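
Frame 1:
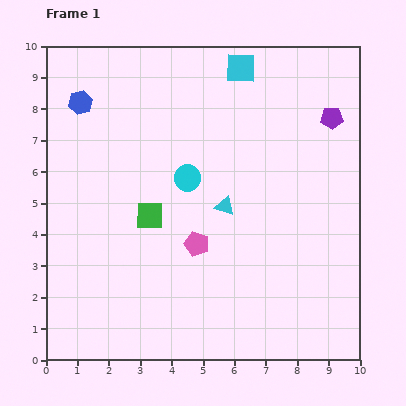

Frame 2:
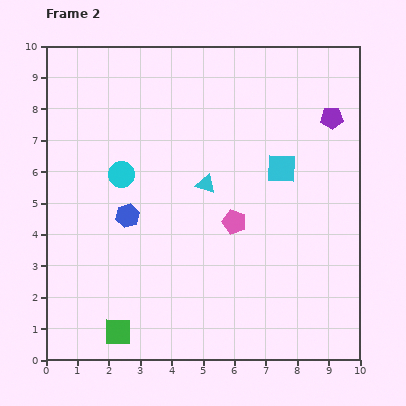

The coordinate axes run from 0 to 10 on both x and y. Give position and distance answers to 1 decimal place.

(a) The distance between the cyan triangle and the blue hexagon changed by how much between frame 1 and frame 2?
-3.0

Distance in frame 1: 5.7. Distance in frame 2: 2.7.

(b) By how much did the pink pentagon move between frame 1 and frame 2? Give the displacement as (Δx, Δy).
(1.2, 0.7)

The pink pentagon was at (4.8, 3.7) in frame 1 and (6.0, 4.4) in frame 2.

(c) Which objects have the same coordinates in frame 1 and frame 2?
the purple pentagon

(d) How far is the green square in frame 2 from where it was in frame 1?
3.8

The green square moved from (3.3, 4.6) to (2.3, 0.9), a distance of √(1.0² + 3.7²) ≈ 3.8.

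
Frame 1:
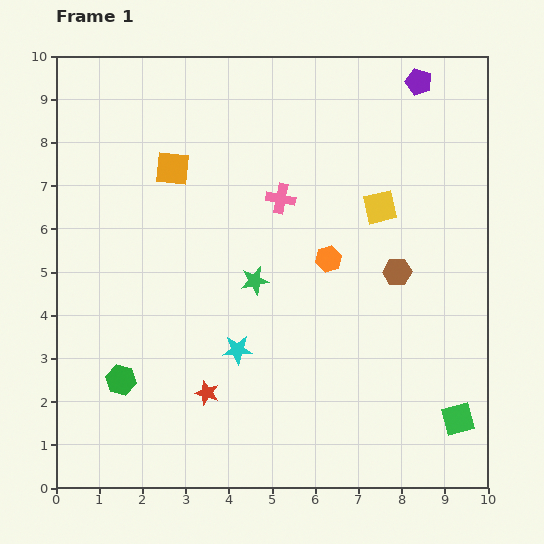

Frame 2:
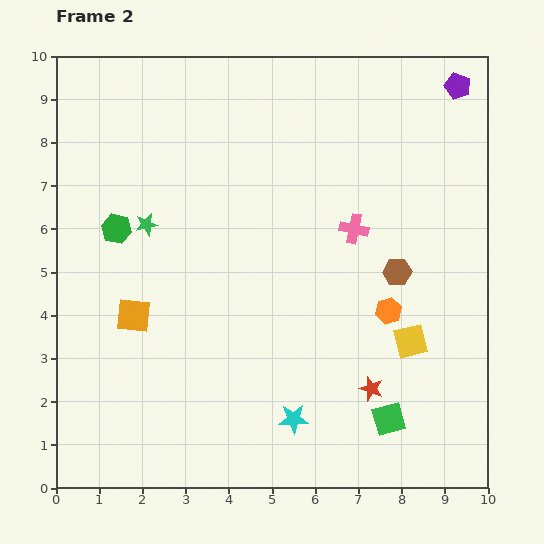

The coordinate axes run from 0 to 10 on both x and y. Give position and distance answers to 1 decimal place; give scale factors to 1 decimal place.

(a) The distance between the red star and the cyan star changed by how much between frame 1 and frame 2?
+0.7

Distance in frame 1: 1.2. Distance in frame 2: 1.9.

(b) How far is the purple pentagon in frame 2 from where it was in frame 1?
0.9

The purple pentagon moved from (8.4, 9.4) to (9.3, 9.3), a distance of √(0.9² + 0.1²) ≈ 0.9.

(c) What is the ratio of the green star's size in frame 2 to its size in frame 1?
0.8×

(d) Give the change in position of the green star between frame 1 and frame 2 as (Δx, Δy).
(-2.5, 1.3)

The green star was at (4.6, 4.8) in frame 1 and (2.1, 6.1) in frame 2.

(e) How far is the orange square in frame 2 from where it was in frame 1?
3.5

The orange square moved from (2.7, 7.4) to (1.8, 4.0), a distance of √(0.9² + 3.4²) ≈ 3.5.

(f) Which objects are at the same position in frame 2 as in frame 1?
the brown hexagon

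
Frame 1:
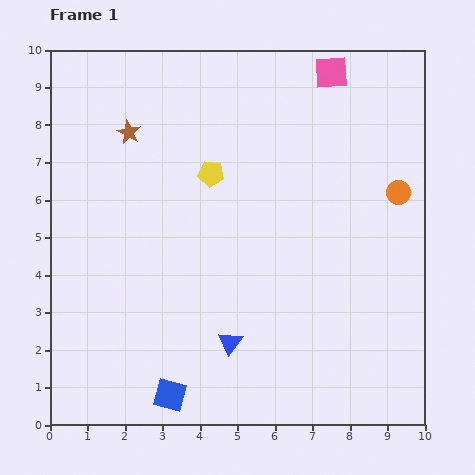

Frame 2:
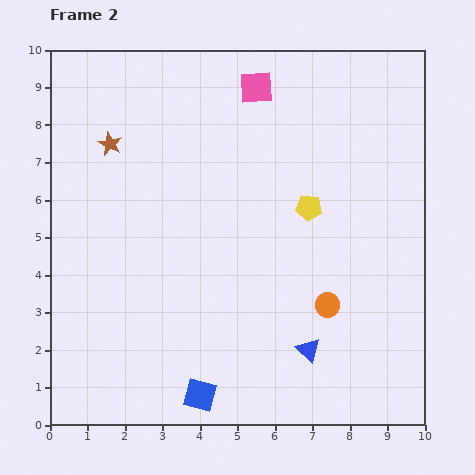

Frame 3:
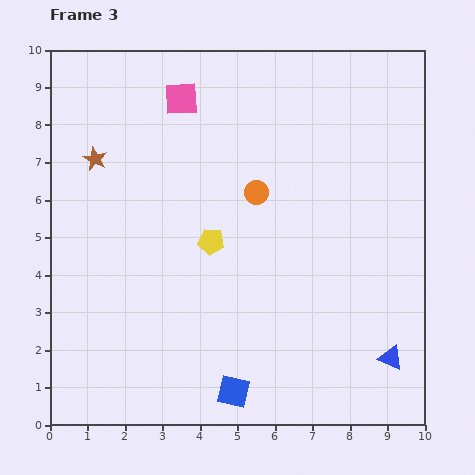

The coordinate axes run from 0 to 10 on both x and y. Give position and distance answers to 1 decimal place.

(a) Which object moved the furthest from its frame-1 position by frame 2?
the orange circle

(moved 3.6; next 2.8)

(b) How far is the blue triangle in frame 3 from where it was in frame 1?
4.3

The blue triangle moved from (4.8, 2.2) to (9.1, 1.8), a distance of √(4.3² + 0.4²) ≈ 4.3.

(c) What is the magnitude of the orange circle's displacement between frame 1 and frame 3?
3.8

The orange circle moved from (9.3, 6.2) to (5.5, 6.2), a distance of √(3.8² + 0.0²) ≈ 3.8.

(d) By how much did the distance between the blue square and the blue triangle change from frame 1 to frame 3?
+2.2

Distance in frame 1: 2.1. Distance in frame 3: 4.3.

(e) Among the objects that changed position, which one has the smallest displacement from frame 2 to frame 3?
the brown star

(moved 0.6)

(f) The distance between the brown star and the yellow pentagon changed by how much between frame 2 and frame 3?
-1.8

Distance in frame 2: 5.6. Distance in frame 3: 3.8.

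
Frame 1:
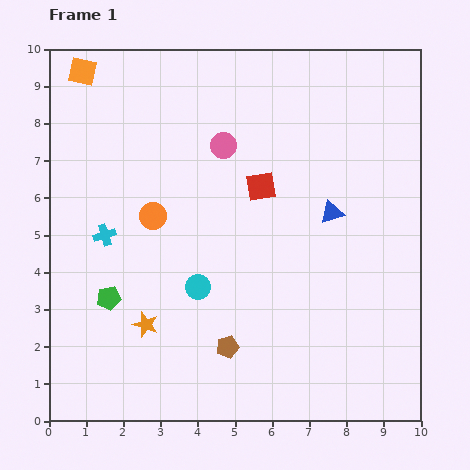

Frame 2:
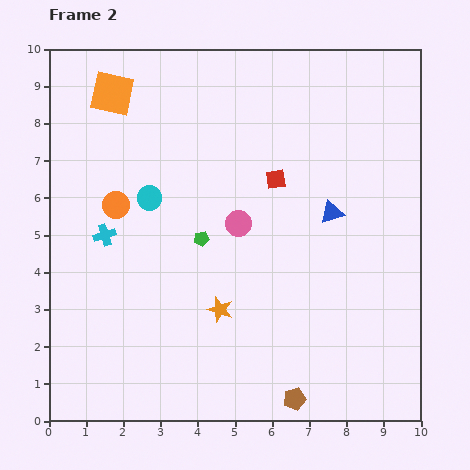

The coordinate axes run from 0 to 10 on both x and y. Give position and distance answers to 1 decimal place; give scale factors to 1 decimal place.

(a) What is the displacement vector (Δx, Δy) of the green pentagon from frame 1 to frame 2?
(2.5, 1.6)

The green pentagon was at (1.6, 3.3) in frame 1 and (4.1, 4.9) in frame 2.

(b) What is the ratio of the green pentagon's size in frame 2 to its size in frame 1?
0.6×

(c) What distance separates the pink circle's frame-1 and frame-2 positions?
2.1

The pink circle moved from (4.7, 7.4) to (5.1, 5.3), a distance of √(0.4² + 2.1²) ≈ 2.1.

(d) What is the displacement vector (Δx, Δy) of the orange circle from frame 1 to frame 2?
(-1.0, 0.3)

The orange circle was at (2.8, 5.5) in frame 1 and (1.8, 5.8) in frame 2.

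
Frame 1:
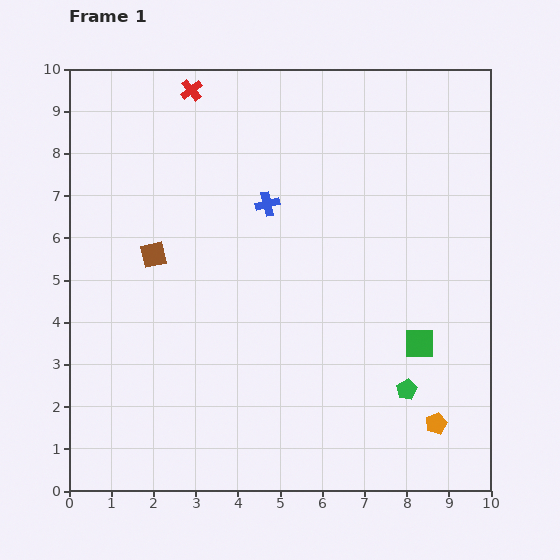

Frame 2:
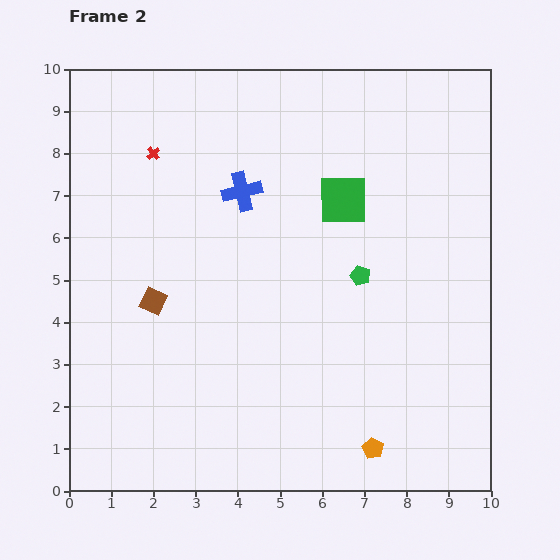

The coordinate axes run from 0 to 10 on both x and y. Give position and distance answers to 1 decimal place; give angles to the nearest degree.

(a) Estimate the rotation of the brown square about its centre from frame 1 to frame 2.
37° clockwise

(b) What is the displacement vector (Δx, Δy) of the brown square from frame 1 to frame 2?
(0.0, -1.1)

The brown square was at (2.0, 5.6) in frame 1 and (2.0, 4.5) in frame 2.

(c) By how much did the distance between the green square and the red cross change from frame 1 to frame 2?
-3.5

Distance in frame 1: 8.1. Distance in frame 2: 4.6.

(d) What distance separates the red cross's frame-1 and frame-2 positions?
1.7

The red cross moved from (2.9, 9.5) to (2.0, 8.0), a distance of √(0.9² + 1.5²) ≈ 1.7.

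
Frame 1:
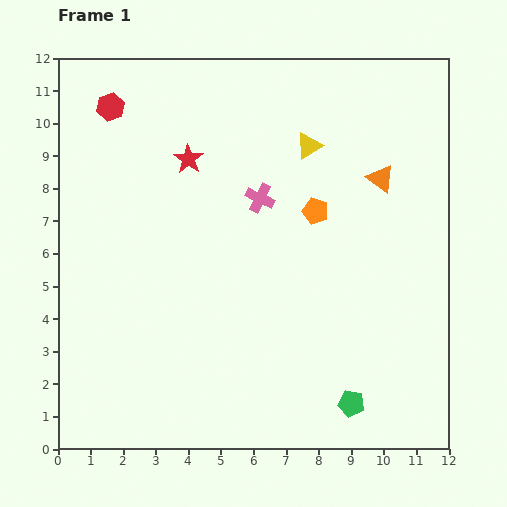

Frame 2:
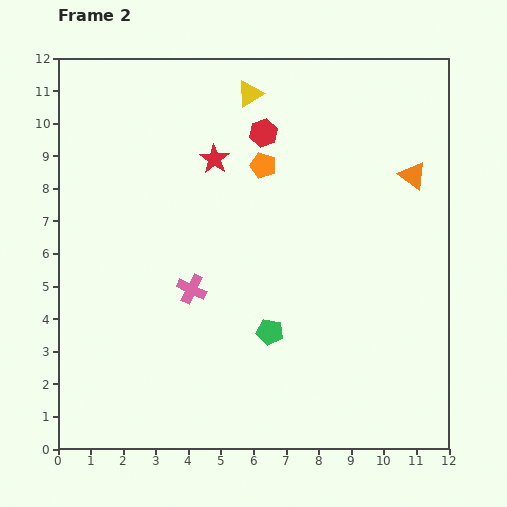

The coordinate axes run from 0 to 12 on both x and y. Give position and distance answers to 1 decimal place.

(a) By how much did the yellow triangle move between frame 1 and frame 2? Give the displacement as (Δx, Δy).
(-1.8, 1.6)

The yellow triangle was at (7.7, 9.3) in frame 1 and (5.9, 10.9) in frame 2.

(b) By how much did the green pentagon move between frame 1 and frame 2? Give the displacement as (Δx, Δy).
(-2.5, 2.2)

The green pentagon was at (9.0, 1.4) in frame 1 and (6.5, 3.6) in frame 2.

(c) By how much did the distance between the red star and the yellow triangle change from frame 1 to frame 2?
-1.4

Distance in frame 1: 3.7. Distance in frame 2: 2.3.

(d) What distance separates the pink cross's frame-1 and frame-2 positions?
3.5

The pink cross moved from (6.2, 7.7) to (4.1, 4.9), a distance of √(2.1² + 2.8²) ≈ 3.5.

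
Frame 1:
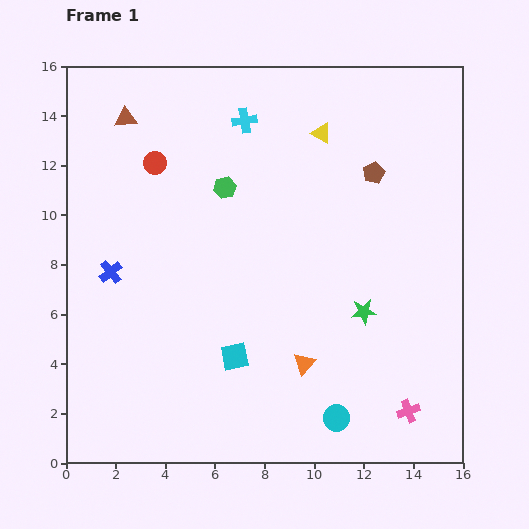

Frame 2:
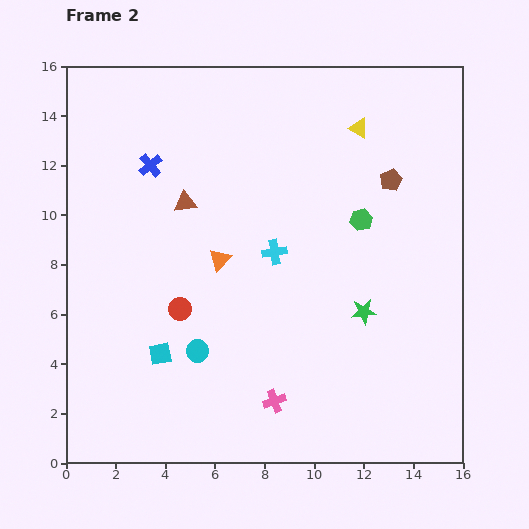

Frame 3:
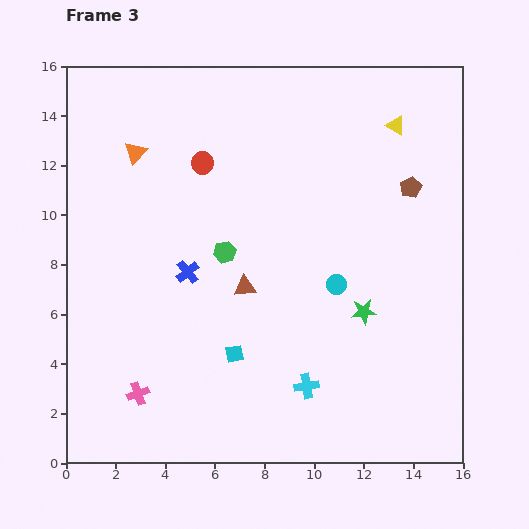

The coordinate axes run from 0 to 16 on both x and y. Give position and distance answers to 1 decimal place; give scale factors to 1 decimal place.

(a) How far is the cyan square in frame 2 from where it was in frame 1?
3.0

The cyan square moved from (6.8, 4.3) to (3.8, 4.4), a distance of √(3.0² + 0.1²) ≈ 3.0.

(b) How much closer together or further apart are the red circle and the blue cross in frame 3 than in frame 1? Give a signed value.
-0.4

Distance in frame 1: 4.8. Distance in frame 3: 4.4.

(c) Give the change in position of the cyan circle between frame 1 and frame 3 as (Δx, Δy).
(0.0, 5.4)

The cyan circle was at (10.9, 1.8) in frame 1 and (10.9, 7.2) in frame 3.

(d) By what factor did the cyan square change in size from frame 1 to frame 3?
0.6×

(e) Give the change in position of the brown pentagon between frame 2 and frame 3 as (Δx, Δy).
(0.8, -0.3)

The brown pentagon was at (13.1, 11.4) in frame 2 and (13.9, 11.1) in frame 3.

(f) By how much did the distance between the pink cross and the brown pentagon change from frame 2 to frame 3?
+3.7

Distance in frame 2: 10.1. Distance in frame 3: 13.8.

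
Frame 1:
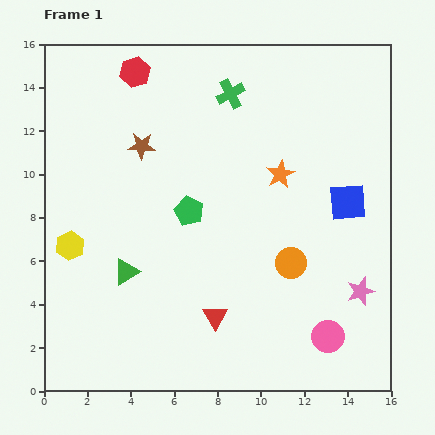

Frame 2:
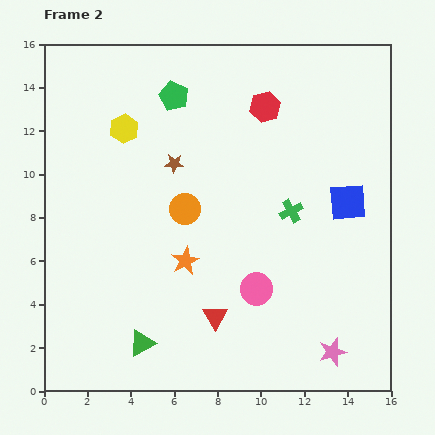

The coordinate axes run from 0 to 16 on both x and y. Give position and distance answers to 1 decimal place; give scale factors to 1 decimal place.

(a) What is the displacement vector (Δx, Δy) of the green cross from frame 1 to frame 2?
(2.8, -5.4)

The green cross was at (8.6, 13.7) in frame 1 and (11.4, 8.3) in frame 2.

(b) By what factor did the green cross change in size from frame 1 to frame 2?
0.8×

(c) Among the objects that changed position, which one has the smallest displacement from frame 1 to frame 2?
the brown star

(moved 1.7)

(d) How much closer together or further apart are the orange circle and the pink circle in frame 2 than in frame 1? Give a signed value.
+1.2

Distance in frame 1: 3.8. Distance in frame 2: 5.0.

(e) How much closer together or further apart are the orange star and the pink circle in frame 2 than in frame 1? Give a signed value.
-4.3

Distance in frame 1: 7.8. Distance in frame 2: 3.5.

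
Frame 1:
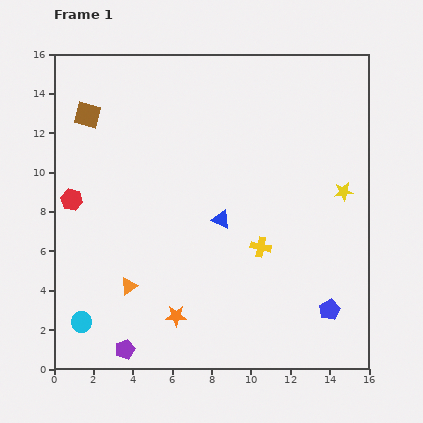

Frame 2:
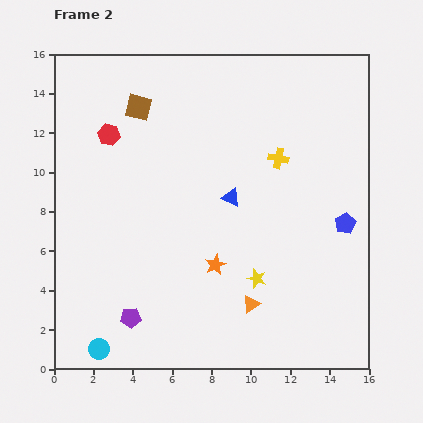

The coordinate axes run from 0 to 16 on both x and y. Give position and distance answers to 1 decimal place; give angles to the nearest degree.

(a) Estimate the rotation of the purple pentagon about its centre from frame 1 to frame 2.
16° clockwise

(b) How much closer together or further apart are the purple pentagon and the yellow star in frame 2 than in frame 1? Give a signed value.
-7.0

Distance in frame 1: 13.7. Distance in frame 2: 6.7.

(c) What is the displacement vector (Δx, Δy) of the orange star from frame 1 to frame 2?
(2.0, 2.6)

The orange star was at (6.2, 2.7) in frame 1 and (8.2, 5.3) in frame 2.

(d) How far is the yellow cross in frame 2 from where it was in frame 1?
4.6

The yellow cross moved from (10.5, 6.2) to (11.4, 10.7), a distance of √(0.9² + 4.5²) ≈ 4.6.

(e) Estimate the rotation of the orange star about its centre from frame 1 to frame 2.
25° counter-clockwise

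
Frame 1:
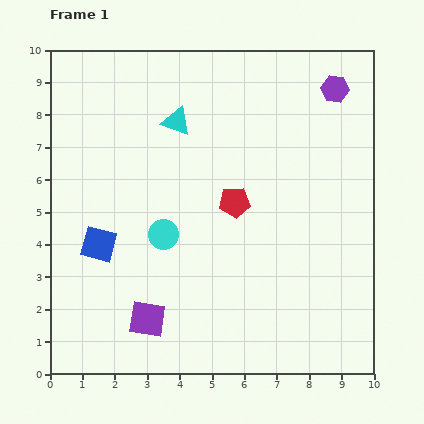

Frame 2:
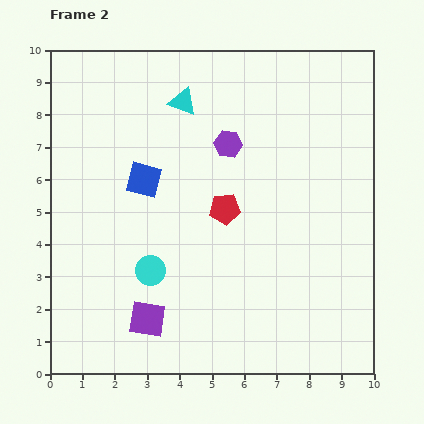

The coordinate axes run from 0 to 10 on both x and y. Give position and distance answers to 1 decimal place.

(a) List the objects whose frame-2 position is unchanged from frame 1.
the purple square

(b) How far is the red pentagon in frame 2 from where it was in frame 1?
0.4

The red pentagon moved from (5.7, 5.3) to (5.4, 5.1), a distance of √(0.3² + 0.2²) ≈ 0.4.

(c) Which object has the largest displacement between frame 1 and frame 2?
the purple hexagon

(moved 3.7; next 2.4)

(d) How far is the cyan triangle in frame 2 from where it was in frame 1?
0.6

The cyan triangle moved from (3.9, 7.8) to (4.1, 8.4), a distance of √(0.2² + 0.6²) ≈ 0.6.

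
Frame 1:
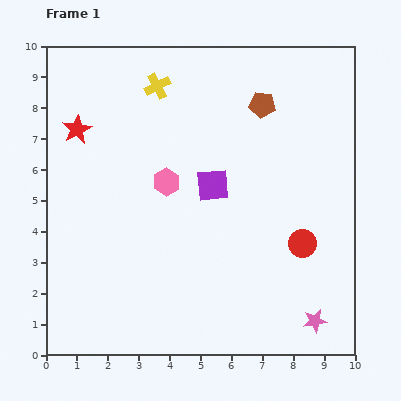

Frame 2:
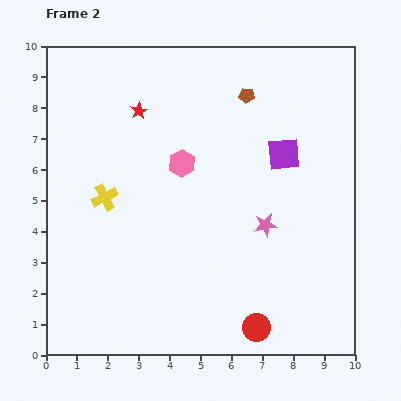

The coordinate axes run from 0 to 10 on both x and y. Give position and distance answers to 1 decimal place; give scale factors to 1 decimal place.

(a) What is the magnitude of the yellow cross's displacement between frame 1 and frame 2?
4.0

The yellow cross moved from (3.6, 8.7) to (1.9, 5.1), a distance of √(1.7² + 3.6²) ≈ 4.0.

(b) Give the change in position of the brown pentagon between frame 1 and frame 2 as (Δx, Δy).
(-0.5, 0.3)

The brown pentagon was at (7.0, 8.1) in frame 1 and (6.5, 8.4) in frame 2.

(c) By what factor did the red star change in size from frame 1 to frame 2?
0.6×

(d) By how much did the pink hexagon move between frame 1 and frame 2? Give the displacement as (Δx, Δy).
(0.5, 0.6)

The pink hexagon was at (3.9, 5.6) in frame 1 and (4.4, 6.2) in frame 2.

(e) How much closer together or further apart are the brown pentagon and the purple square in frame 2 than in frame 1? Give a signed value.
-0.9

Distance in frame 1: 3.1. Distance in frame 2: 2.2.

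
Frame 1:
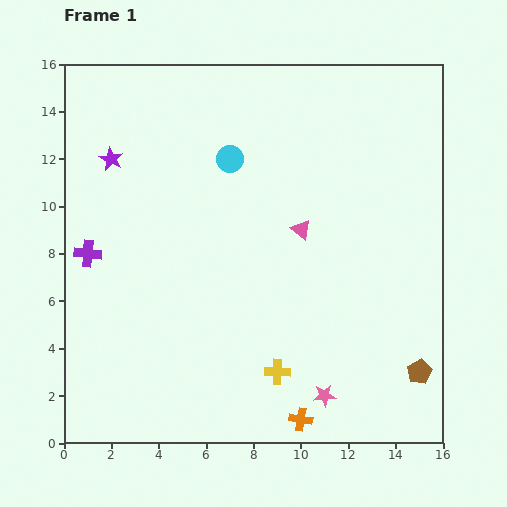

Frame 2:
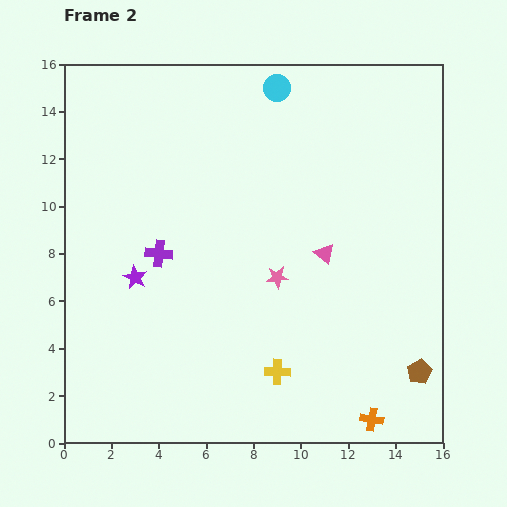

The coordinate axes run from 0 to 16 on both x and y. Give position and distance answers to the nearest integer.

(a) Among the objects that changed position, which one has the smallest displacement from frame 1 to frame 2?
the pink triangle

(moved 1)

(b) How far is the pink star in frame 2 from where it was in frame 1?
5

The pink star moved from (11, 2) to (9, 7), a distance of √(2² + 5²) ≈ 5.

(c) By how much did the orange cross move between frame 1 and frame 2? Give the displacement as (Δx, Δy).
(3, 0)

The orange cross was at (10, 1) in frame 1 and (13, 1) in frame 2.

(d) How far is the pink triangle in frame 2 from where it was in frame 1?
1

The pink triangle moved from (10, 9) to (11, 8), a distance of √(1² + 1²) ≈ 1.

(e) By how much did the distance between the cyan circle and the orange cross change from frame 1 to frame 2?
+4

Distance in frame 1: 11. Distance in frame 2: 15.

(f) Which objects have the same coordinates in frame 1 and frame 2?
the brown pentagon, the yellow cross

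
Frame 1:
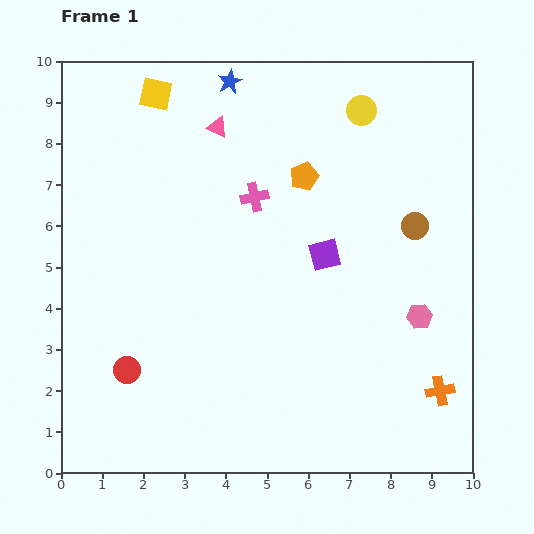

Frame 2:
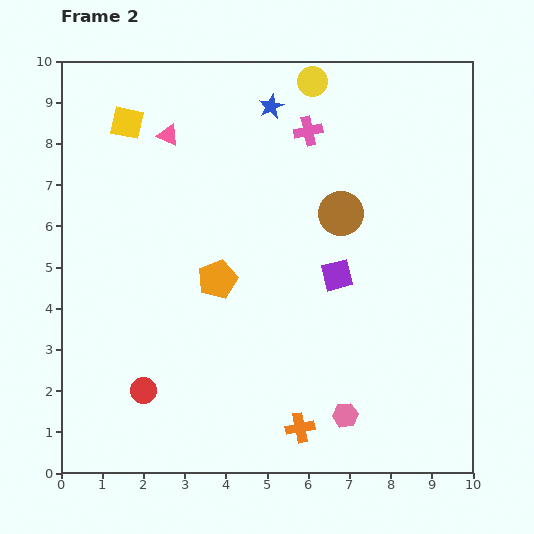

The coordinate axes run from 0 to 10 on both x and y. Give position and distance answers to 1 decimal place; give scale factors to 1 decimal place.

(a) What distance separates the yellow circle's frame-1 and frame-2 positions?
1.4

The yellow circle moved from (7.3, 8.8) to (6.1, 9.5), a distance of √(1.2² + 0.7²) ≈ 1.4.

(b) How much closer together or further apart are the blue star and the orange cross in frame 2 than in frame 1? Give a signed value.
-1.3

Distance in frame 1: 9.1. Distance in frame 2: 7.8.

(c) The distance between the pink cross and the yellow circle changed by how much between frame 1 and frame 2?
-2.1

Distance in frame 1: 3.3. Distance in frame 2: 1.2.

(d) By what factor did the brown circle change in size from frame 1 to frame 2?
1.7×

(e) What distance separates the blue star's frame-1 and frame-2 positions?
1.2

The blue star moved from (4.1, 9.5) to (5.1, 8.9), a distance of √(1.0² + 0.6²) ≈ 1.2.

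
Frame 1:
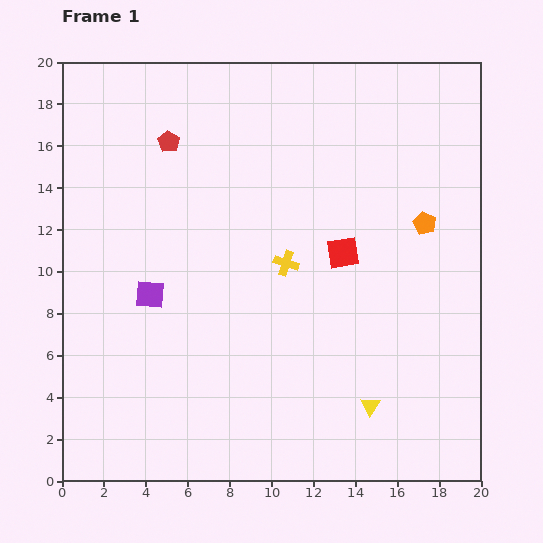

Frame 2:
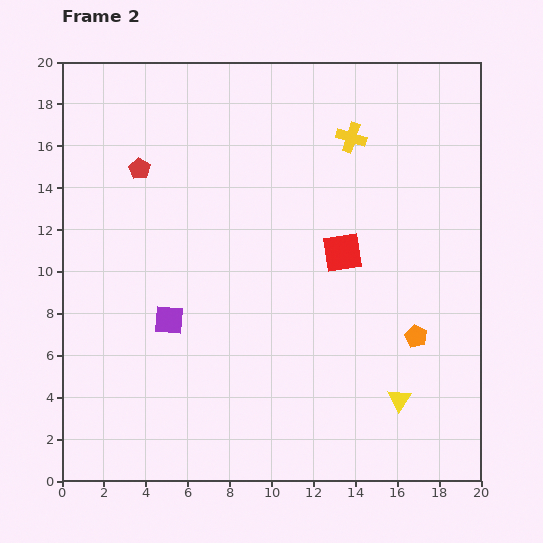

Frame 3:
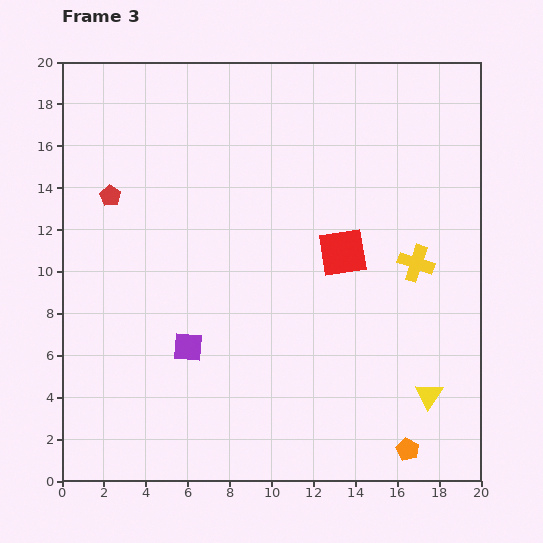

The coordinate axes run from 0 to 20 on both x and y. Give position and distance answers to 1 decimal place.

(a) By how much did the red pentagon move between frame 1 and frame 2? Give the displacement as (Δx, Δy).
(-1.4, -1.3)

The red pentagon was at (5.1, 16.2) in frame 1 and (3.7, 14.9) in frame 2.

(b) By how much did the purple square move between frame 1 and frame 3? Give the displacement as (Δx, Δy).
(1.8, -2.5)

The purple square was at (4.2, 8.9) in frame 1 and (6.0, 6.4) in frame 3.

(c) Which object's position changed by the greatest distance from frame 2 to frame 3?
the yellow cross

(moved 6.8; next 5.4)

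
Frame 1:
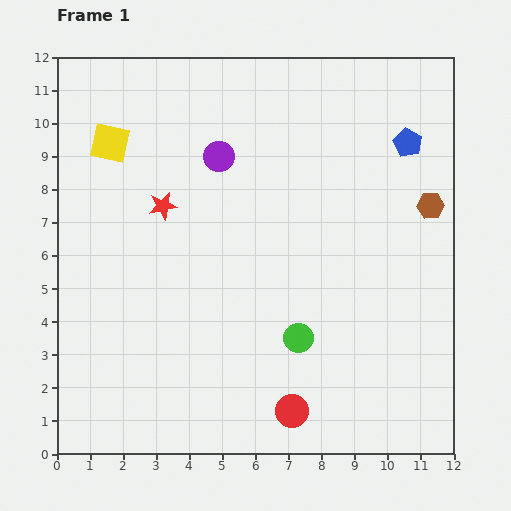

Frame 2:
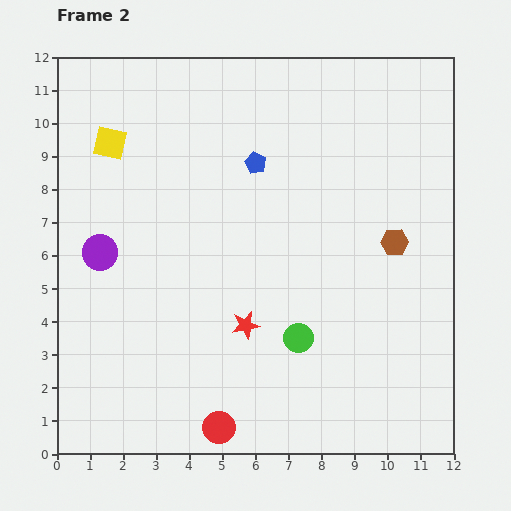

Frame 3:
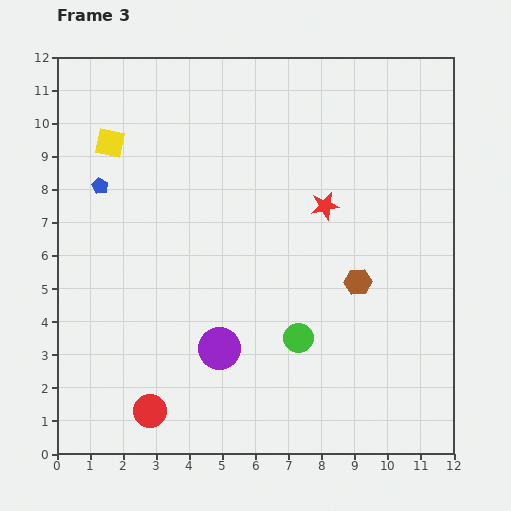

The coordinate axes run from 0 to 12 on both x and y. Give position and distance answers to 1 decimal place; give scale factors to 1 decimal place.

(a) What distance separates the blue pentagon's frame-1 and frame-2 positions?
4.6

The blue pentagon moved from (10.6, 9.4) to (6.0, 8.8), a distance of √(4.6² + 0.6²) ≈ 4.6.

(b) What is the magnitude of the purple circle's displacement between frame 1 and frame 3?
5.8

The purple circle moved from (4.9, 9.0) to (4.9, 3.2), a distance of √(0.0² + 5.8²) ≈ 5.8.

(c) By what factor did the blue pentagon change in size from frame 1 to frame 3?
0.6×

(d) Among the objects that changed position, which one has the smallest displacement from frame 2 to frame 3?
the brown hexagon

(moved 1.6)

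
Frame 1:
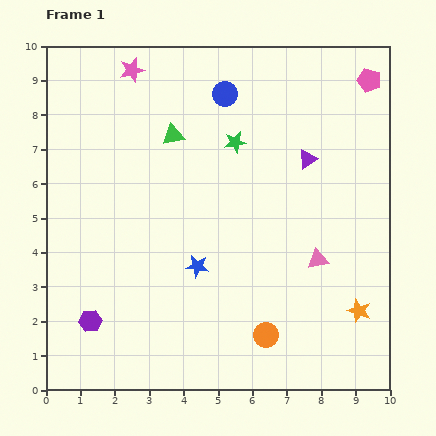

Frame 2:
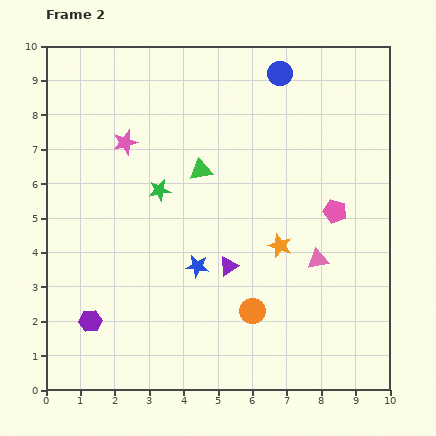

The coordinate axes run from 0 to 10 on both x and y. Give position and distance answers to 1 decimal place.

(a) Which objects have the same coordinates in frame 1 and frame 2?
the blue star, the pink triangle, the purple hexagon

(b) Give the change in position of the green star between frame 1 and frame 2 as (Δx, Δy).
(-2.2, -1.4)

The green star was at (5.5, 7.2) in frame 1 and (3.3, 5.8) in frame 2.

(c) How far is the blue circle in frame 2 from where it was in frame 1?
1.7

The blue circle moved from (5.2, 8.6) to (6.8, 9.2), a distance of √(1.6² + 0.6²) ≈ 1.7.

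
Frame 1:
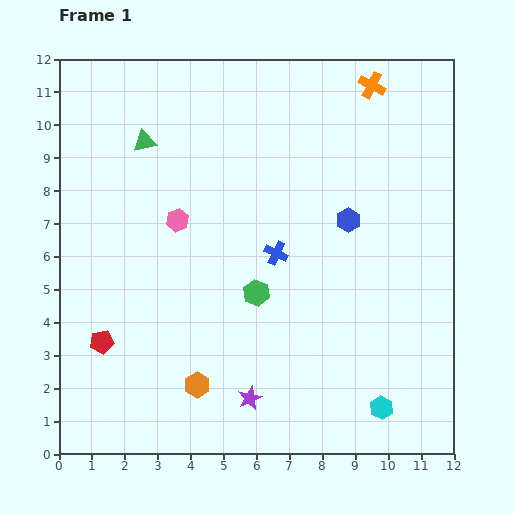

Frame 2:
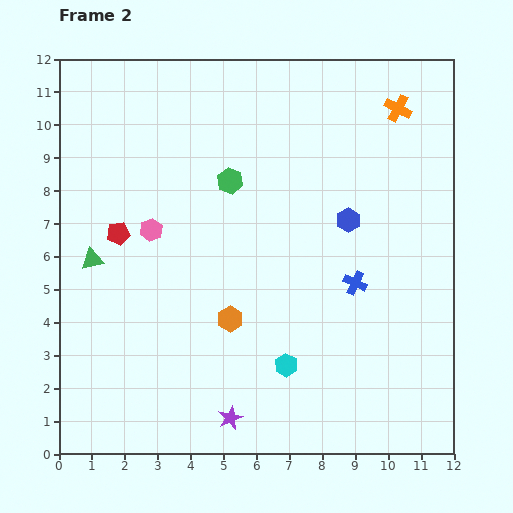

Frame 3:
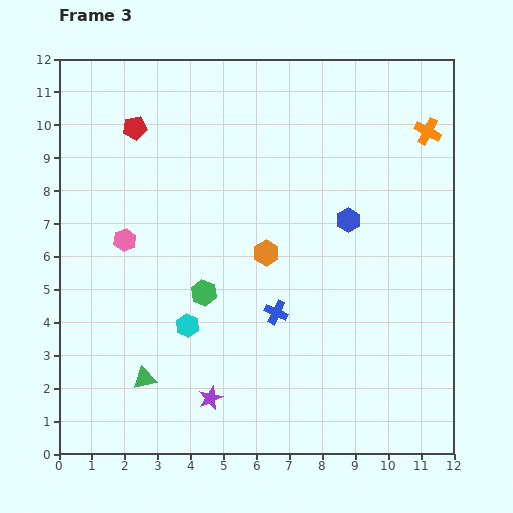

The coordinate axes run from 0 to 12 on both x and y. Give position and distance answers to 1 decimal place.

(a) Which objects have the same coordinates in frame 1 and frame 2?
the blue hexagon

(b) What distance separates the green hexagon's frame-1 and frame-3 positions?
1.6

The green hexagon moved from (6.0, 4.9) to (4.4, 4.9), a distance of √(1.6² + 0.0²) ≈ 1.6.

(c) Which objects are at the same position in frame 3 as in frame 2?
the blue hexagon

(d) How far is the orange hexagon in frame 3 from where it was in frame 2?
2.3

The orange hexagon moved from (5.2, 4.1) to (6.3, 6.1), a distance of √(1.1² + 2.0²) ≈ 2.3.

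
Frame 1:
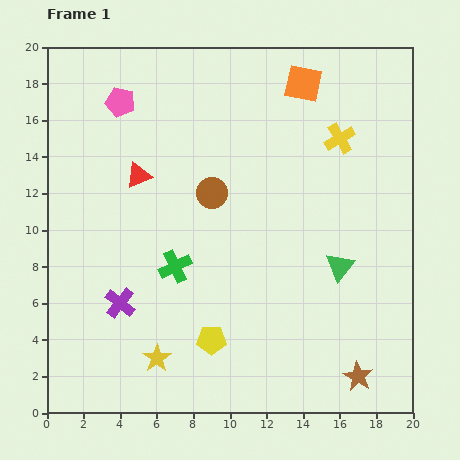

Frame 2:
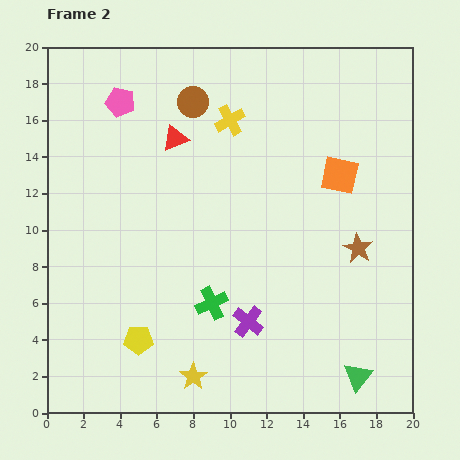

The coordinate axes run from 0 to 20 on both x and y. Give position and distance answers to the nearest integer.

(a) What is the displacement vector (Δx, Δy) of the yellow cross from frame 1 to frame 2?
(-6, 1)

The yellow cross was at (16, 15) in frame 1 and (10, 16) in frame 2.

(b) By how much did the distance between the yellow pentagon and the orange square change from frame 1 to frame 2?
-1

Distance in frame 1: 15. Distance in frame 2: 14.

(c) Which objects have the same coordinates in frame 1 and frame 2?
the pink pentagon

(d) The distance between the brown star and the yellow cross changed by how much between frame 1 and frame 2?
-3

Distance in frame 1: 13. Distance in frame 2: 10.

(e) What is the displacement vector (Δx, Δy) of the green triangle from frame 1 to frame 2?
(1, -6)

The green triangle was at (16, 8) in frame 1 and (17, 2) in frame 2.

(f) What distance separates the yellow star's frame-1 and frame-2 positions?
2

The yellow star moved from (6, 3) to (8, 2), a distance of √(2² + 1²) ≈ 2.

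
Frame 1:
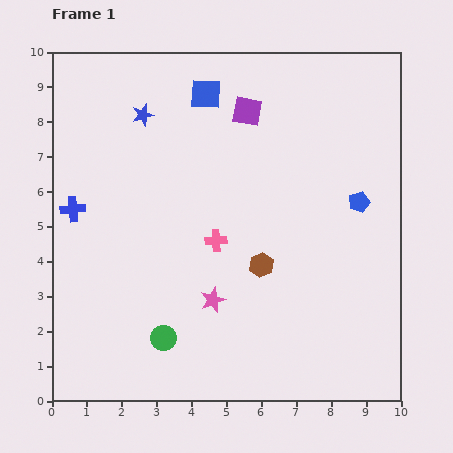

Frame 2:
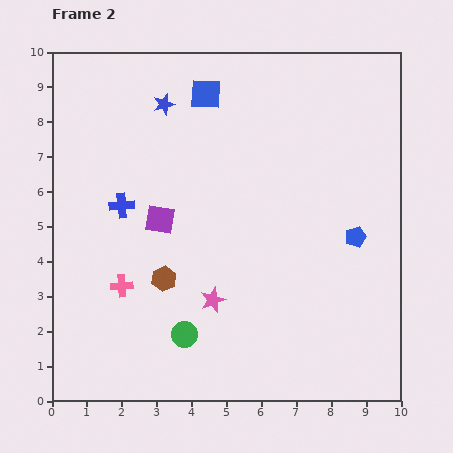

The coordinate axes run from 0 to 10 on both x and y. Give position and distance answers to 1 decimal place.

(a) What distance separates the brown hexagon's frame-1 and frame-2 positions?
2.8

The brown hexagon moved from (6.0, 3.9) to (3.2, 3.5), a distance of √(2.8² + 0.4²) ≈ 2.8.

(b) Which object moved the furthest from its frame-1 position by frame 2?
the purple square

(moved 4.0; next 3.0)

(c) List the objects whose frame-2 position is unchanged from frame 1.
the pink star, the blue square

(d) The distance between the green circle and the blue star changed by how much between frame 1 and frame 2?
+0.2

Distance in frame 1: 6.4. Distance in frame 2: 6.6.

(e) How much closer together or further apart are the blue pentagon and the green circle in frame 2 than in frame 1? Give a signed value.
-1.2

Distance in frame 1: 6.8. Distance in frame 2: 5.6.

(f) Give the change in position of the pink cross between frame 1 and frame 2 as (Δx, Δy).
(-2.7, -1.3)

The pink cross was at (4.7, 4.6) in frame 1 and (2.0, 3.3) in frame 2.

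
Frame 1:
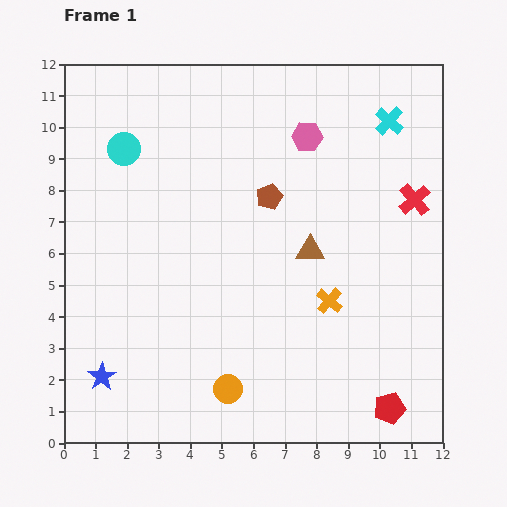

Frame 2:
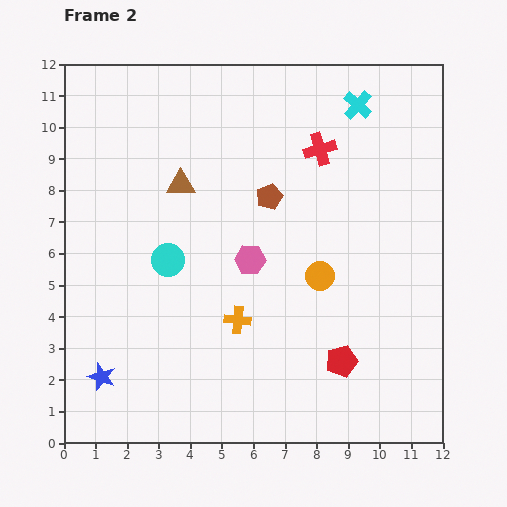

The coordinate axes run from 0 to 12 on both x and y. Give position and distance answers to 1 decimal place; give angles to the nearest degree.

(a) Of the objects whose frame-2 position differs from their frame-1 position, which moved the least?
the cyan cross

(moved 1.1)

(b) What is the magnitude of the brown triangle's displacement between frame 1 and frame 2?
4.6

The brown triangle moved from (7.8, 6.1) to (3.7, 8.2), a distance of √(4.1² + 2.1²) ≈ 4.6.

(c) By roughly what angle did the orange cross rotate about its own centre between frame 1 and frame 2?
35° counter-clockwise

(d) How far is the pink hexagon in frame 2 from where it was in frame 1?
4.3

The pink hexagon moved from (7.7, 9.7) to (5.9, 5.8), a distance of √(1.8² + 3.9²) ≈ 4.3.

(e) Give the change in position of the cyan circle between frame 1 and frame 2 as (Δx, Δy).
(1.4, -3.5)

The cyan circle was at (1.9, 9.3) in frame 1 and (3.3, 5.8) in frame 2.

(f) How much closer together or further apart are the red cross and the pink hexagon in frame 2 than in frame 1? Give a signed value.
+0.2

Distance in frame 1: 3.9. Distance in frame 2: 4.1.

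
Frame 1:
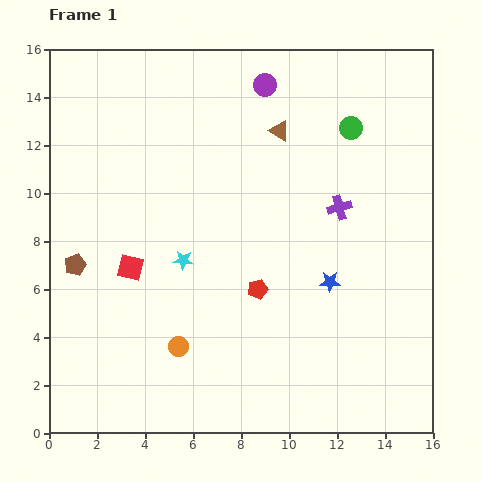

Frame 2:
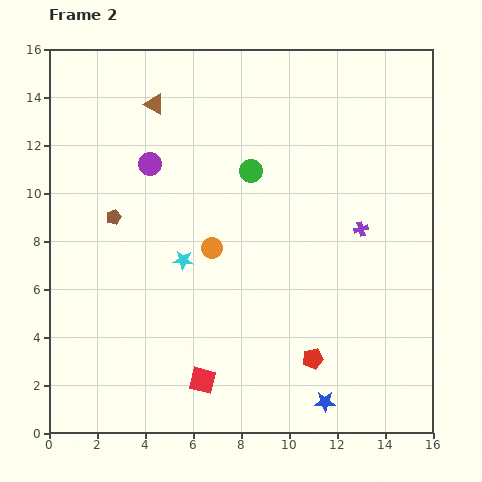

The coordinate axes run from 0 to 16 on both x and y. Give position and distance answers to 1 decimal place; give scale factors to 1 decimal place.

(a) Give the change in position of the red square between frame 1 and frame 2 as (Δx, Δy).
(3.0, -4.7)

The red square was at (3.4, 6.9) in frame 1 and (6.4, 2.2) in frame 2.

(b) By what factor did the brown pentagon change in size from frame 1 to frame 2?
0.7×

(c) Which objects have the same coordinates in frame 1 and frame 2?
the cyan star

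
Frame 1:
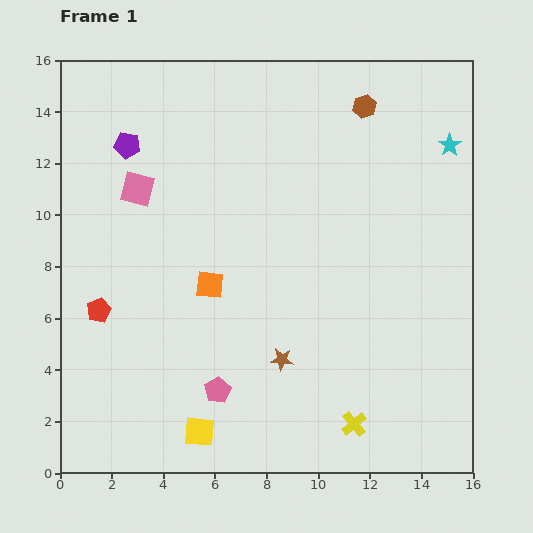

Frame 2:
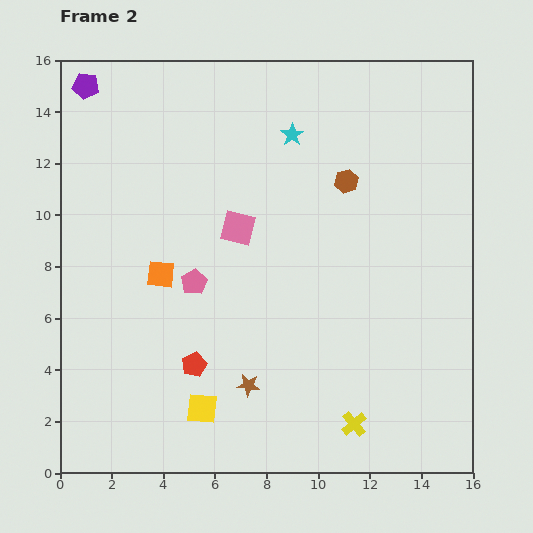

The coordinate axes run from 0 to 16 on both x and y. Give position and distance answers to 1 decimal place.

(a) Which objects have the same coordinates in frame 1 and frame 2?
the yellow cross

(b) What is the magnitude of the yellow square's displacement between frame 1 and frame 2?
0.9

The yellow square moved from (5.4, 1.6) to (5.5, 2.5), a distance of √(0.1² + 0.9²) ≈ 0.9.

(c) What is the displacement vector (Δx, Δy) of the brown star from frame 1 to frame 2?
(-1.3, -1.0)

The brown star was at (8.6, 4.4) in frame 1 and (7.3, 3.4) in frame 2.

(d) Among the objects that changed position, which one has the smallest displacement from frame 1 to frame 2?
the yellow square

(moved 0.9)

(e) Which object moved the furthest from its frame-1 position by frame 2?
the cyan star

(moved 6.1; next 4.3)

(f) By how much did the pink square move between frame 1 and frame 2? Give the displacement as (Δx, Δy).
(3.9, -1.5)

The pink square was at (3.0, 11.0) in frame 1 and (6.9, 9.5) in frame 2.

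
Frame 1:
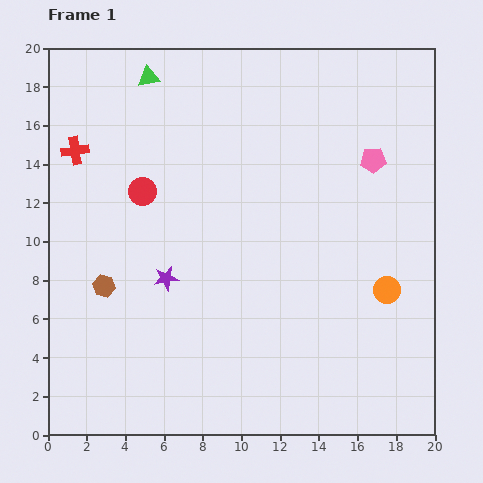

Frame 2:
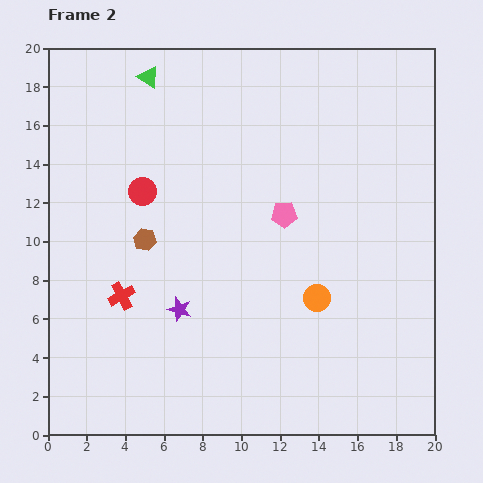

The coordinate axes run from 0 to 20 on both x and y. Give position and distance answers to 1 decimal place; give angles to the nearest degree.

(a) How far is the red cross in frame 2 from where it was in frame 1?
7.9

The red cross moved from (1.4, 14.7) to (3.8, 7.2), a distance of √(2.4² + 7.5²) ≈ 7.9.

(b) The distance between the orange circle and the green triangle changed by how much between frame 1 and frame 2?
-2.2

Distance in frame 1: 16.5. Distance in frame 2: 14.3.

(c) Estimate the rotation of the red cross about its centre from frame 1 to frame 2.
20° counter-clockwise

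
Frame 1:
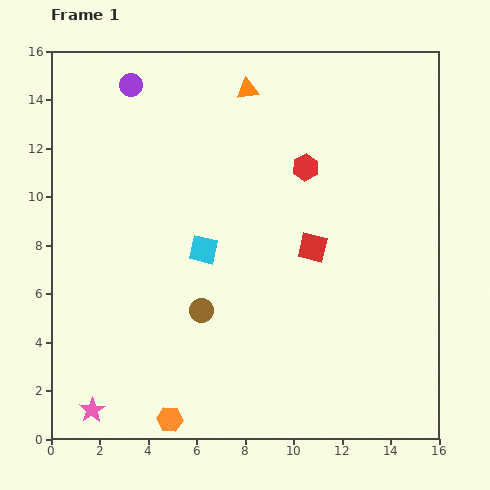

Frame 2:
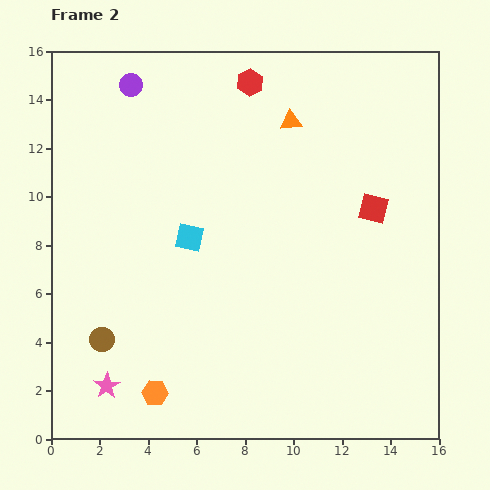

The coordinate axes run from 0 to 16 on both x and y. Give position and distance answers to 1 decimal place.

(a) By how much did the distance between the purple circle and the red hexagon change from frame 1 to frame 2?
-3.1

Distance in frame 1: 8.0. Distance in frame 2: 4.9.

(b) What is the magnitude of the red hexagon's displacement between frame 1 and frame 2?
4.2

The red hexagon moved from (10.5, 11.2) to (8.2, 14.7), a distance of √(2.3² + 3.5²) ≈ 4.2.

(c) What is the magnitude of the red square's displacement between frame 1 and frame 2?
3.0

The red square moved from (10.8, 7.9) to (13.3, 9.5), a distance of √(2.5² + 1.6²) ≈ 3.0.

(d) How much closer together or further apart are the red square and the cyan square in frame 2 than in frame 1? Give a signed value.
+3.2

Distance in frame 1: 4.5. Distance in frame 2: 7.7.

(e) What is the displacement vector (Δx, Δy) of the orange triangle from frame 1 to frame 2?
(1.8, -1.3)

The orange triangle was at (8.1, 14.4) in frame 1 and (9.9, 13.1) in frame 2.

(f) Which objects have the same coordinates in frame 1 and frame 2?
the purple circle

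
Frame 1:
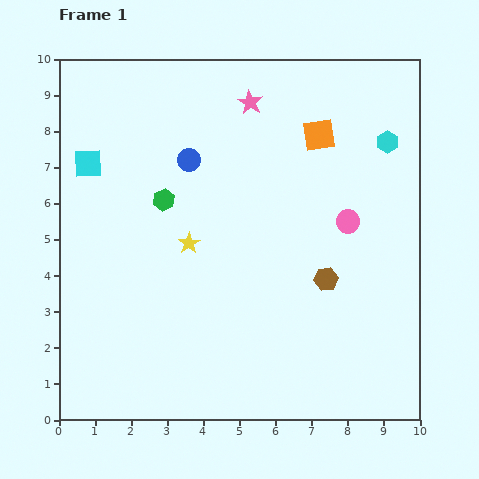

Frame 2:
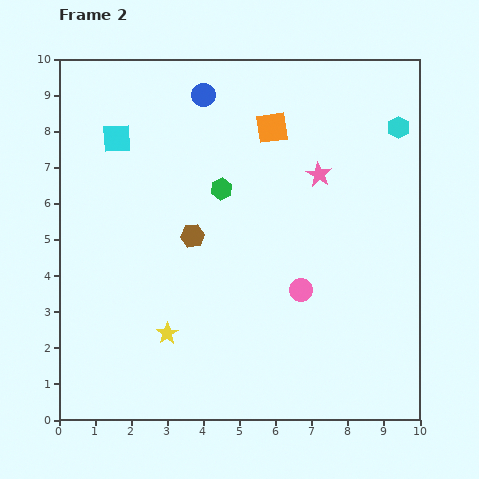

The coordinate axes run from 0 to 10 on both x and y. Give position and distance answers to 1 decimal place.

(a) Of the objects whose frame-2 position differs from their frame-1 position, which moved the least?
the cyan hexagon

(moved 0.5)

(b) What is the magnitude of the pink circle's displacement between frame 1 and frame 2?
2.3

The pink circle moved from (8.0, 5.5) to (6.7, 3.6), a distance of √(1.3² + 1.9²) ≈ 2.3.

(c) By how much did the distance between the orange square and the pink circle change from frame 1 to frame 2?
+2.1

Distance in frame 1: 2.5. Distance in frame 2: 4.6.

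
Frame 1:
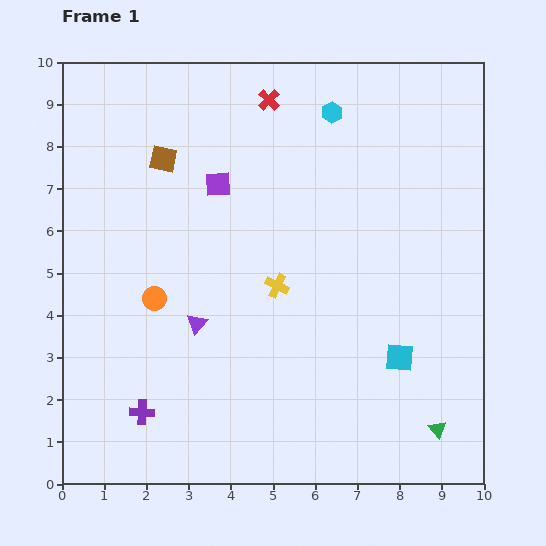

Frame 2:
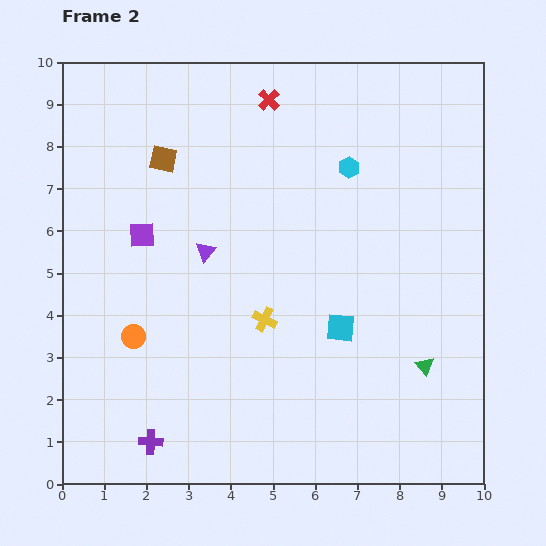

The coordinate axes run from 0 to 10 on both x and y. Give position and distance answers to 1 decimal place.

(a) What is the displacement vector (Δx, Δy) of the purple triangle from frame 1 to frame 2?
(0.2, 1.7)

The purple triangle was at (3.2, 3.8) in frame 1 and (3.4, 5.5) in frame 2.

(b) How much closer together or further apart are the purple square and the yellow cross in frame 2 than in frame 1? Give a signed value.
+0.7

Distance in frame 1: 2.8. Distance in frame 2: 3.5.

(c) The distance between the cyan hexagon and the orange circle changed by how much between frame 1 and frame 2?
+0.4

Distance in frame 1: 6.1. Distance in frame 2: 6.5.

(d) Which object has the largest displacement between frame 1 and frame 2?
the purple square

(moved 2.2; next 1.7)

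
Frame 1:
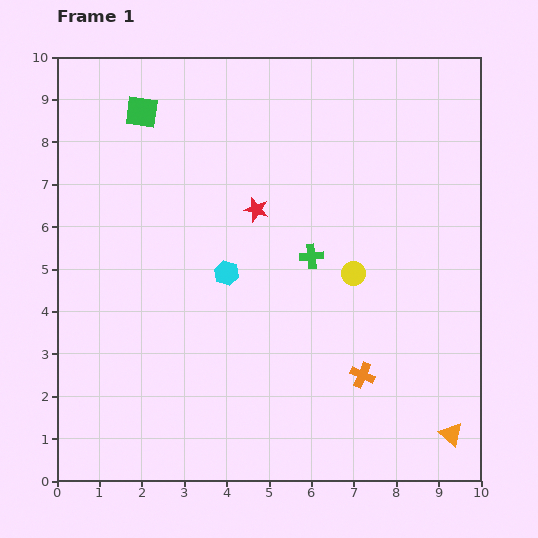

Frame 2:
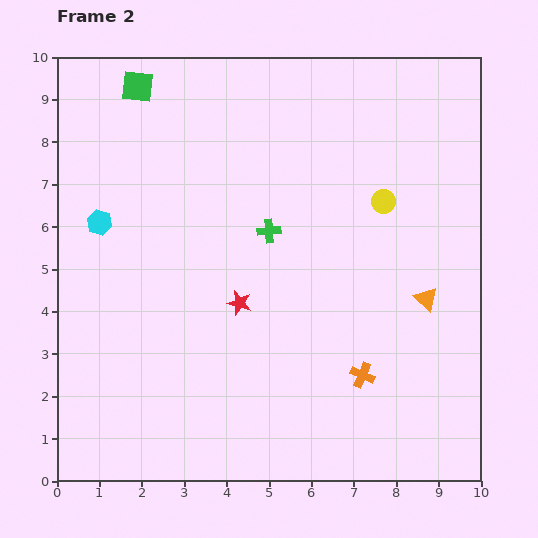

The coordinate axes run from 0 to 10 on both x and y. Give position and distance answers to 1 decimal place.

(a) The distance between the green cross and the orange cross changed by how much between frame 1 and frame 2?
+1.0

Distance in frame 1: 3.0. Distance in frame 2: 4.0.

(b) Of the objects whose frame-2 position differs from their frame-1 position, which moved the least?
the green square

(moved 0.6)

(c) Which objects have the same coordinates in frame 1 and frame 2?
the orange cross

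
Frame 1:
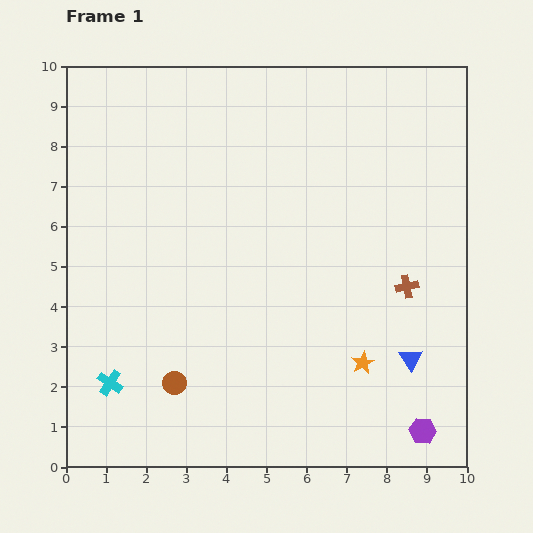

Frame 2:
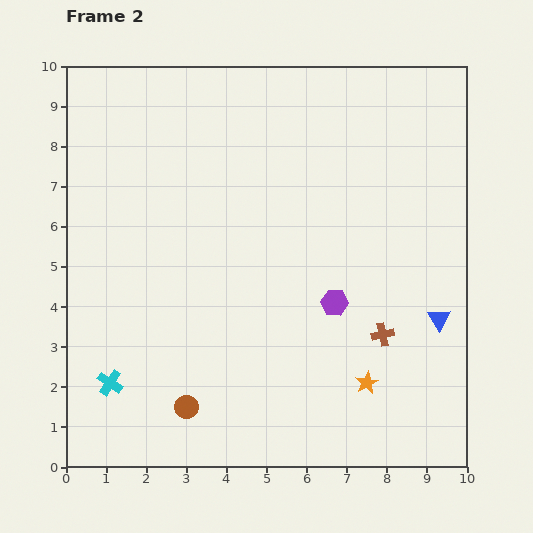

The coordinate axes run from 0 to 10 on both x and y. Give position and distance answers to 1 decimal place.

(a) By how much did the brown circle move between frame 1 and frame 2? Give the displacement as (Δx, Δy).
(0.3, -0.6)

The brown circle was at (2.7, 2.1) in frame 1 and (3.0, 1.5) in frame 2.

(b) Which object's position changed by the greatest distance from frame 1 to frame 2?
the purple hexagon

(moved 3.9; next 1.3)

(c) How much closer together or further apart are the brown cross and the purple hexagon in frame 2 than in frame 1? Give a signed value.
-2.2

Distance in frame 1: 3.6. Distance in frame 2: 1.4.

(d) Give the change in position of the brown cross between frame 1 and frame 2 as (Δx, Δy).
(-0.6, -1.2)

The brown cross was at (8.5, 4.5) in frame 1 and (7.9, 3.3) in frame 2.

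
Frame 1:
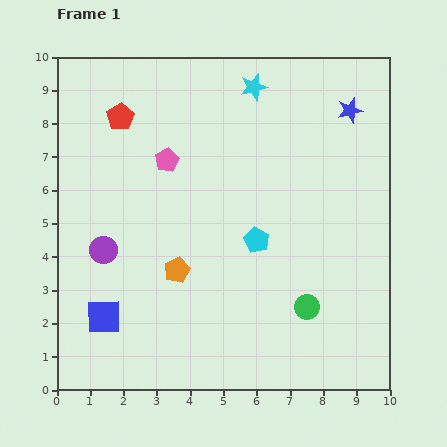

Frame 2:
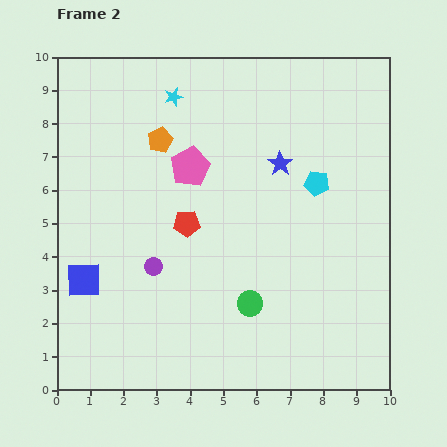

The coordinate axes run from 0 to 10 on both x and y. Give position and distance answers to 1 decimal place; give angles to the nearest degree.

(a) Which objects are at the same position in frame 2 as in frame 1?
none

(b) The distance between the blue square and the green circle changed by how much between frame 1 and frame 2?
-1.1

Distance in frame 1: 6.1. Distance in frame 2: 5.0.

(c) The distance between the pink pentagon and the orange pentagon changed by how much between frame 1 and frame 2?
-2.1

Distance in frame 1: 3.3. Distance in frame 2: 1.2.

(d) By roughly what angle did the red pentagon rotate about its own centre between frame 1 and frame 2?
29° clockwise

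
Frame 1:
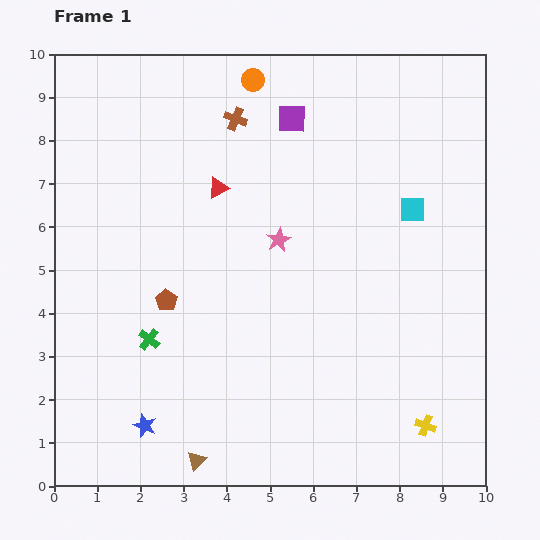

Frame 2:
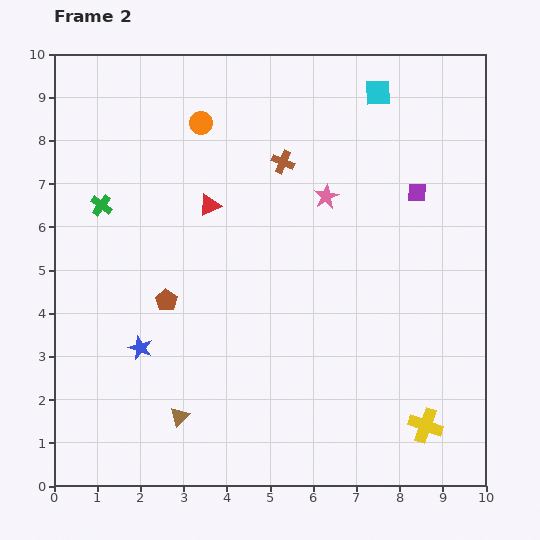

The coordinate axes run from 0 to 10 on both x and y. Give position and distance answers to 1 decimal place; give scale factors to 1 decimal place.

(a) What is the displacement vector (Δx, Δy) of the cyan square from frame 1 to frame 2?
(-0.8, 2.7)

The cyan square was at (8.3, 6.4) in frame 1 and (7.5, 9.1) in frame 2.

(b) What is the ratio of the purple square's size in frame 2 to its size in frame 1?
0.6×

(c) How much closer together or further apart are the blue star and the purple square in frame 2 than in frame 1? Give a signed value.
-0.6

Distance in frame 1: 7.9. Distance in frame 2: 7.3.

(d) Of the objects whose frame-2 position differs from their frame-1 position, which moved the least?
the red triangle

(moved 0.4)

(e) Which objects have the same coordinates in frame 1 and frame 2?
the brown pentagon, the yellow cross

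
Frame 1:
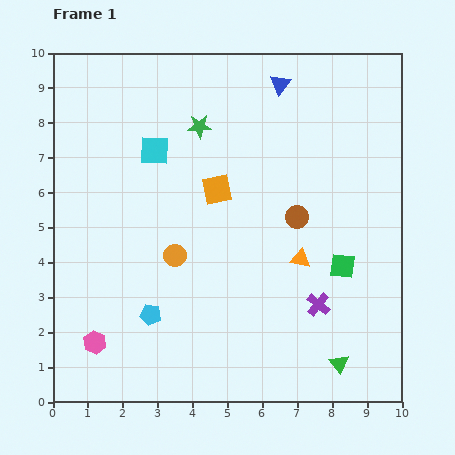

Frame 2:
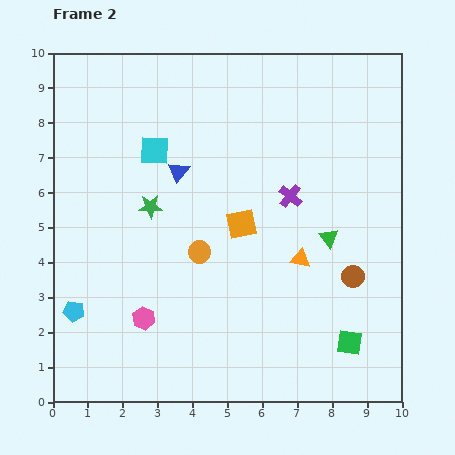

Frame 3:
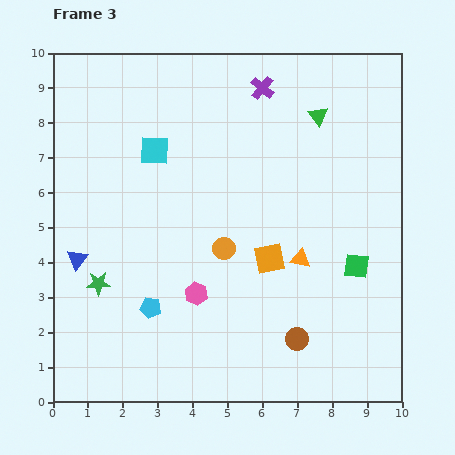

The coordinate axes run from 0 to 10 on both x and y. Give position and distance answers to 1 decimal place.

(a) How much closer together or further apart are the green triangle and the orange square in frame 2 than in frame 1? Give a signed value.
-3.6

Distance in frame 1: 6.1. Distance in frame 2: 2.5.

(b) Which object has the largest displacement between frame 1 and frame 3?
the blue triangle

(moved 7.7; next 7.1)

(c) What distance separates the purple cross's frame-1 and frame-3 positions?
6.4

The purple cross moved from (7.6, 2.8) to (6.0, 9.0), a distance of √(1.6² + 6.2²) ≈ 6.4.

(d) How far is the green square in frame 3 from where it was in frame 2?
2.2

The green square moved from (8.5, 1.7) to (8.7, 3.9), a distance of √(0.2² + 2.2²) ≈ 2.2.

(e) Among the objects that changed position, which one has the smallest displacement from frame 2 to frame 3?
the orange circle

(moved 0.7)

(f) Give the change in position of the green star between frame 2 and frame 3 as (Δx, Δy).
(-1.5, -2.2)

The green star was at (2.8, 5.6) in frame 2 and (1.3, 3.4) in frame 3.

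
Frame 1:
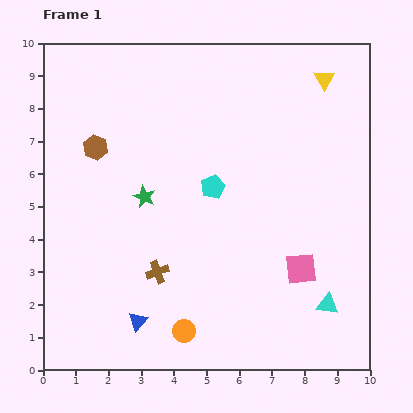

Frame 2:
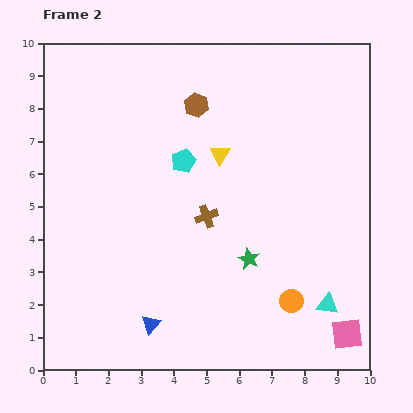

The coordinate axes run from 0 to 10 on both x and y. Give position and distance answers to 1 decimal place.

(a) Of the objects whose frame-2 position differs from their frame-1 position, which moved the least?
the blue triangle

(moved 0.4)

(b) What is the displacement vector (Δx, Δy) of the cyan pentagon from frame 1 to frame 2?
(-0.9, 0.8)

The cyan pentagon was at (5.2, 5.6) in frame 1 and (4.3, 6.4) in frame 2.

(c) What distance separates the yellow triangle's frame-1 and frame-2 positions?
3.9

The yellow triangle moved from (8.6, 8.9) to (5.4, 6.6), a distance of √(3.2² + 2.3²) ≈ 3.9.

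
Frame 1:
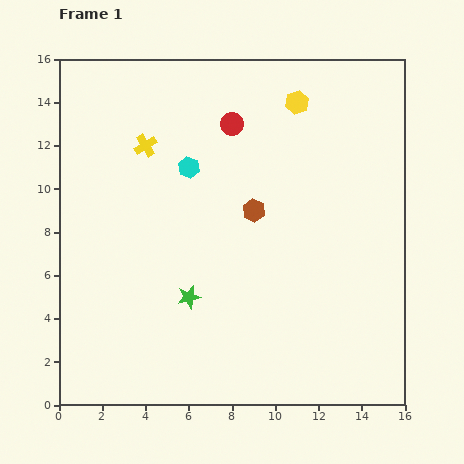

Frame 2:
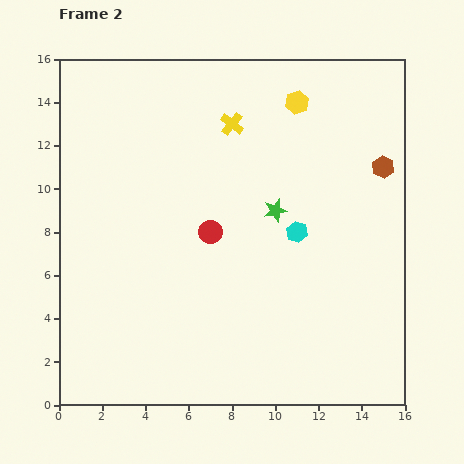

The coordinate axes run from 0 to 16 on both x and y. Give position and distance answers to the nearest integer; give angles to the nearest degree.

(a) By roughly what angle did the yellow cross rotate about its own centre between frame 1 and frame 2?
22° counter-clockwise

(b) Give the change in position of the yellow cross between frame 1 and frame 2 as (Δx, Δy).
(4, 1)

The yellow cross was at (4, 12) in frame 1 and (8, 13) in frame 2.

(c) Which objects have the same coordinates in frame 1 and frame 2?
the yellow hexagon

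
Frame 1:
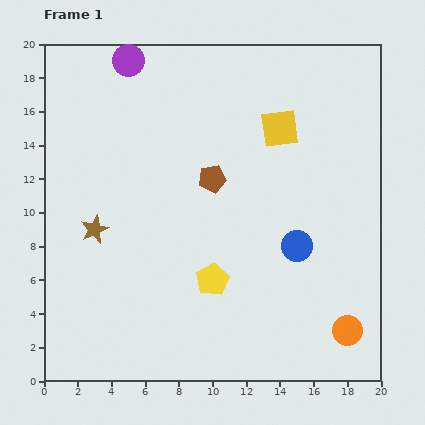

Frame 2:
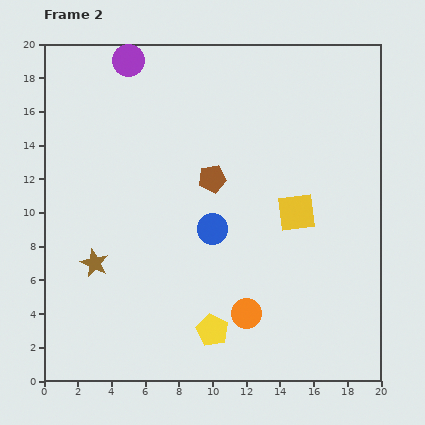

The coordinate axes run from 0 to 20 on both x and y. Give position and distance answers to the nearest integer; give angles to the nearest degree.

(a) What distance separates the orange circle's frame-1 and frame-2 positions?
6

The orange circle moved from (18, 3) to (12, 4), a distance of √(6² + 1²) ≈ 6.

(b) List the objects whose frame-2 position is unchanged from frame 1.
the purple circle, the brown pentagon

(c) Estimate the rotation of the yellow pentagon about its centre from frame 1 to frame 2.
15° counter-clockwise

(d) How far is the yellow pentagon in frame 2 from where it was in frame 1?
3

The yellow pentagon moved from (10, 6) to (10, 3), a distance of √(0² + 3²) ≈ 3.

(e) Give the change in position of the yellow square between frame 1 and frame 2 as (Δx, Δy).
(1, -5)

The yellow square was at (14, 15) in frame 1 and (15, 10) in frame 2.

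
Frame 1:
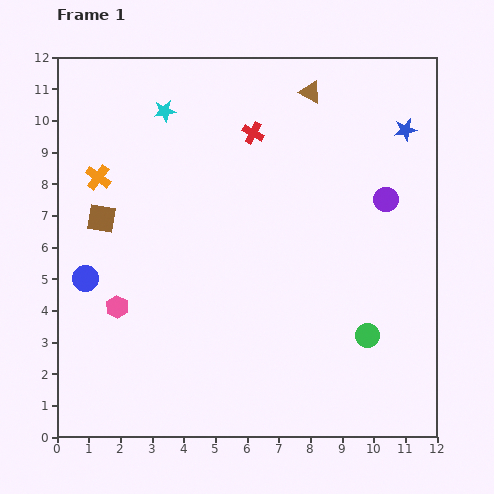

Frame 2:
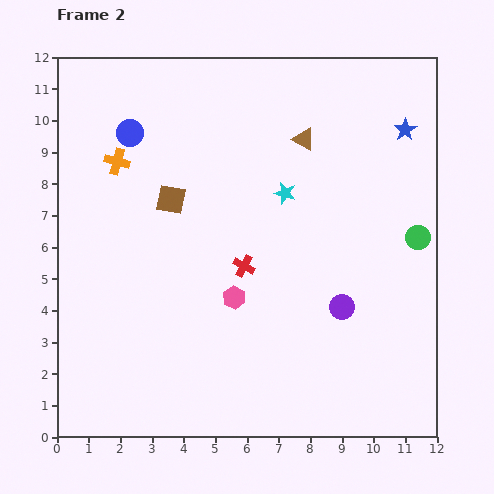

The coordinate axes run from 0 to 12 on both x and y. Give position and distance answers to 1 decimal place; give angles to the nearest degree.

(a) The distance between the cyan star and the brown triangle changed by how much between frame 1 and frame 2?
-2.8

Distance in frame 1: 4.6. Distance in frame 2: 1.8.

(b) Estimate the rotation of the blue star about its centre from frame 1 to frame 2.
21° counter-clockwise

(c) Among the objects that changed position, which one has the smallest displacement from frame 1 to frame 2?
the orange cross

(moved 0.8)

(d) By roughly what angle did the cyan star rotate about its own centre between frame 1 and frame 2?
24° clockwise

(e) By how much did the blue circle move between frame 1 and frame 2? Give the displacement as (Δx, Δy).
(1.4, 4.6)

The blue circle was at (0.9, 5.0) in frame 1 and (2.3, 9.6) in frame 2.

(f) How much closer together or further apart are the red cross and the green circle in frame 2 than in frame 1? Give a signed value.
-1.7

Distance in frame 1: 7.3. Distance in frame 2: 5.6.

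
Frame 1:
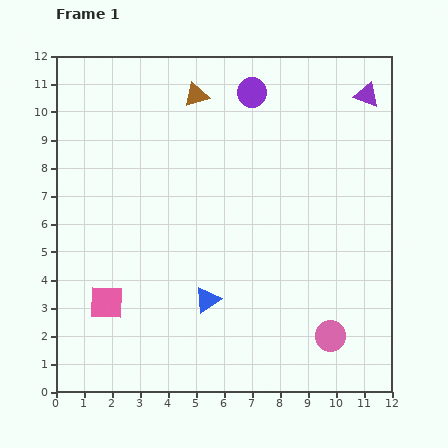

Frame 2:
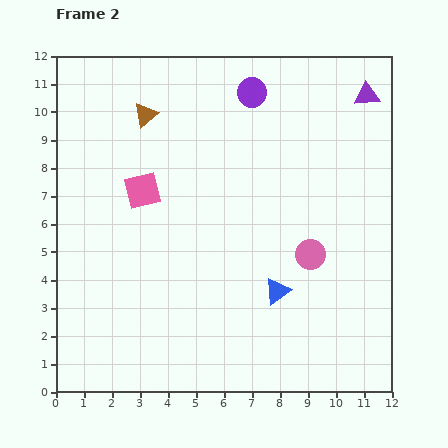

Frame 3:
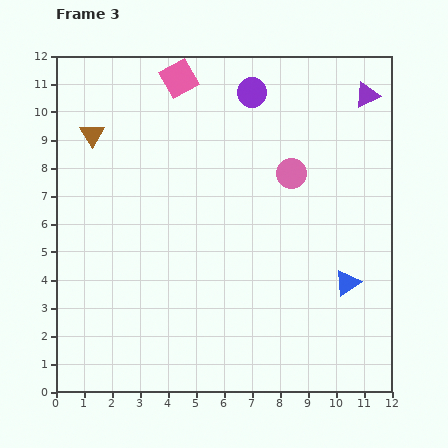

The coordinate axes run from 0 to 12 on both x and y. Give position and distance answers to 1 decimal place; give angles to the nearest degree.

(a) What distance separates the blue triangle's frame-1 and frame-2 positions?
2.5

The blue triangle moved from (5.4, 3.3) to (7.9, 3.6), a distance of √(2.5² + 0.3²) ≈ 2.5.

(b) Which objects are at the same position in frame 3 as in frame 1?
the purple circle, the purple triangle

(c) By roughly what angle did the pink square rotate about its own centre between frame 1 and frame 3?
31° counter-clockwise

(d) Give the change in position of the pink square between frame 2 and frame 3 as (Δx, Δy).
(1.3, 4.0)

The pink square was at (3.1, 7.2) in frame 2 and (4.4, 11.2) in frame 3.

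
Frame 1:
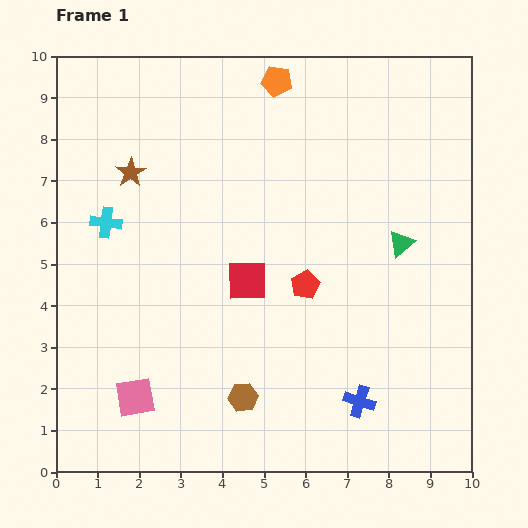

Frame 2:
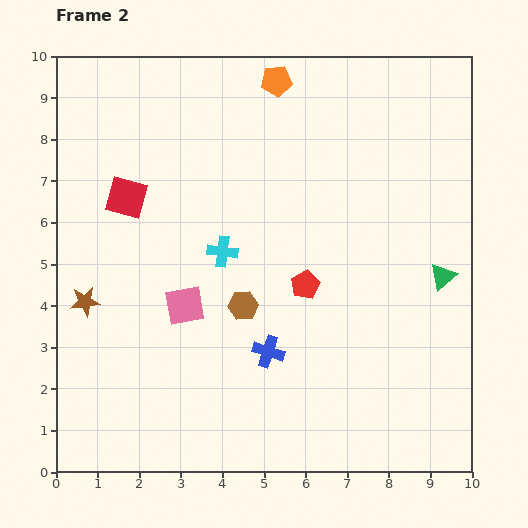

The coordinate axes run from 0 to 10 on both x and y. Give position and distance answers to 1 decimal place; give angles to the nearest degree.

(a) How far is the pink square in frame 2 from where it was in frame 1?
2.5

The pink square moved from (1.9, 1.8) to (3.1, 4.0), a distance of √(1.2² + 2.2²) ≈ 2.5.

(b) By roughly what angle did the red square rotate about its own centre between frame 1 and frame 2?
17° clockwise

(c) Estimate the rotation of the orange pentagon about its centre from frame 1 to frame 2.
17° counter-clockwise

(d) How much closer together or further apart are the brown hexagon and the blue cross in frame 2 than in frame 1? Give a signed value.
-1.5

Distance in frame 1: 2.8. Distance in frame 2: 1.3.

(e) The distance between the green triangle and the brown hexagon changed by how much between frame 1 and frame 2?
-0.4

Distance in frame 1: 5.3. Distance in frame 2: 4.9.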